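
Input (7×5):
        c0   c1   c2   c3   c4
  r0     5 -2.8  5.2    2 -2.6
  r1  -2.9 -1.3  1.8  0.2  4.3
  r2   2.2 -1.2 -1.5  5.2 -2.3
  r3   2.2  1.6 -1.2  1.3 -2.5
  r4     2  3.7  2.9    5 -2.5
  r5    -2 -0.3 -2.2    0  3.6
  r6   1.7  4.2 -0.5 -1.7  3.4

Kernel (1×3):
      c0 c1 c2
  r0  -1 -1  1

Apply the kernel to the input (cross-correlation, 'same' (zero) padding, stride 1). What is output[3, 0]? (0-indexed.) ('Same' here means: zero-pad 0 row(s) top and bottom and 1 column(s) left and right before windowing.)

The receptive field on the zero-padded input at this output position is [0 2.2 1.6]. Elementwise product with the kernel and sum: 0·-1 + 2.2·-1 + 1.6·1.

-0.6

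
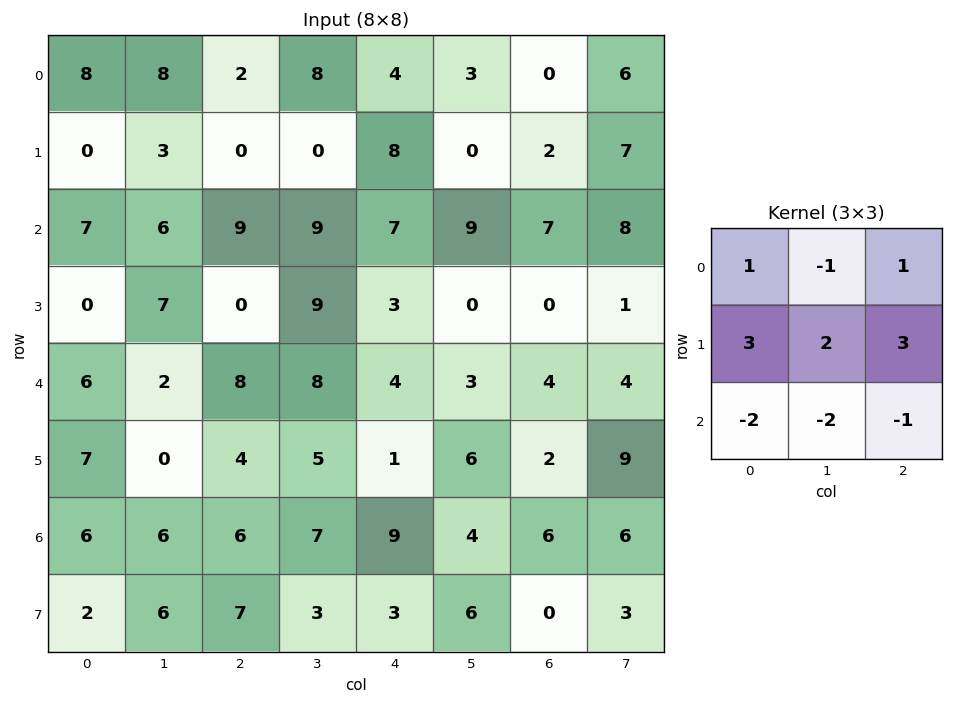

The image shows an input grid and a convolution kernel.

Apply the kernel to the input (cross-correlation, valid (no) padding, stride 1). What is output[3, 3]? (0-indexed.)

The receptive field on the input at this output position is [9 3 0 / 8 4 3 / 5 1 6]. Elementwise product with the kernel and sum: 9·1 + 3·-1 + 0·1 + 8·3 + 4·2 + 3·3 + 5·-2 + 1·-2 + 6·-1.

29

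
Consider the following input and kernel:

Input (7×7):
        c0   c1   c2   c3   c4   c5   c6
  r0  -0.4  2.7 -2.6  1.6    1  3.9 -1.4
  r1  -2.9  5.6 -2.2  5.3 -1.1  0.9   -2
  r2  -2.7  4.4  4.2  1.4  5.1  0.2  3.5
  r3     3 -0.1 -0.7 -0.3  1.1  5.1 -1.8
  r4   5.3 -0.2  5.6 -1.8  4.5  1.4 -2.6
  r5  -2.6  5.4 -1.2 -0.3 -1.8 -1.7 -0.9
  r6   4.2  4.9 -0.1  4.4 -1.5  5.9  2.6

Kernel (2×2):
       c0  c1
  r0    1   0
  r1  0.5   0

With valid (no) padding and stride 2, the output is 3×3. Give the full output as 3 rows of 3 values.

-1.85 -3.7 0.45
-1.2 3.85 5.65
4 5 3.6

Output[0,0]: The receptive field on the input at this output position is [-0.4 2.7 / -2.9 5.6]. Elementwise product with the kernel and sum: -0.4·1 + -2.9·0.5.
Output[0,1]: The receptive field on the input at this output position is [-2.6 1.6 / -2.2 5.3]. Elementwise product with the kernel and sum: -2.6·1 + -2.2·0.5.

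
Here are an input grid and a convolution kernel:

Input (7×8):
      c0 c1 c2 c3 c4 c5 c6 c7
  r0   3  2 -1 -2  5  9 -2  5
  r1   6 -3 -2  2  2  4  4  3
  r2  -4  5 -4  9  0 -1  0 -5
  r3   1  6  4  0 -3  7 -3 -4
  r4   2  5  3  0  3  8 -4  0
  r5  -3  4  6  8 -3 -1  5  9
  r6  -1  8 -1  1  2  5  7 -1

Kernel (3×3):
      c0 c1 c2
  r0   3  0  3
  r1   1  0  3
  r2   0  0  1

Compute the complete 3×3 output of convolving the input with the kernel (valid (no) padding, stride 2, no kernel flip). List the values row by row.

2 16 23
-8 -14 -16
29 17 16

Output[0,0]: The receptive field on the input at this output position is [3 2 -1 / 6 -3 -2 / -4 5 -4]. Elementwise product with the kernel and sum: 3·3 + -1·3 + 6·1 + -2·3 + -4·1.
Output[0,1]: The receptive field on the input at this output position is [-1 -2 5 / -2 2 2 / -4 9 0]. Elementwise product with the kernel and sum: -1·3 + 5·3 + -2·1 + 2·3 + 0·1.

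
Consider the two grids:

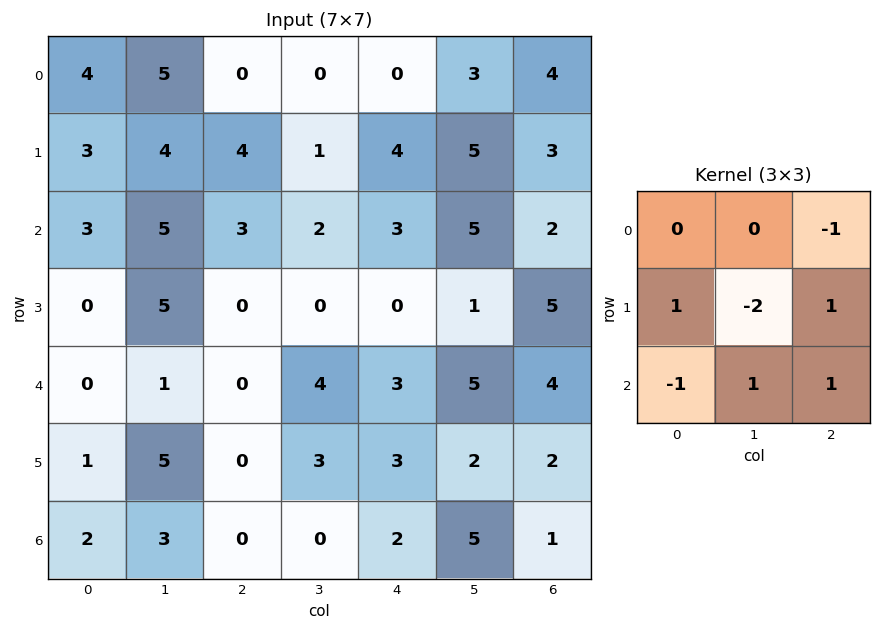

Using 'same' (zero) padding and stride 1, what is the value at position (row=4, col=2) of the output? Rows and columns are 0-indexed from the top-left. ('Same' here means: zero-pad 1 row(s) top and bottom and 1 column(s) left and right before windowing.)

3

The receptive field on the zero-padded input at this output position is [5 0 0 / 1 0 4 / 5 0 3]. Elementwise product with the kernel and sum: 0·-1 + 1·1 + 0·-2 + 4·1 + 5·-1 + 0·1 + 3·1.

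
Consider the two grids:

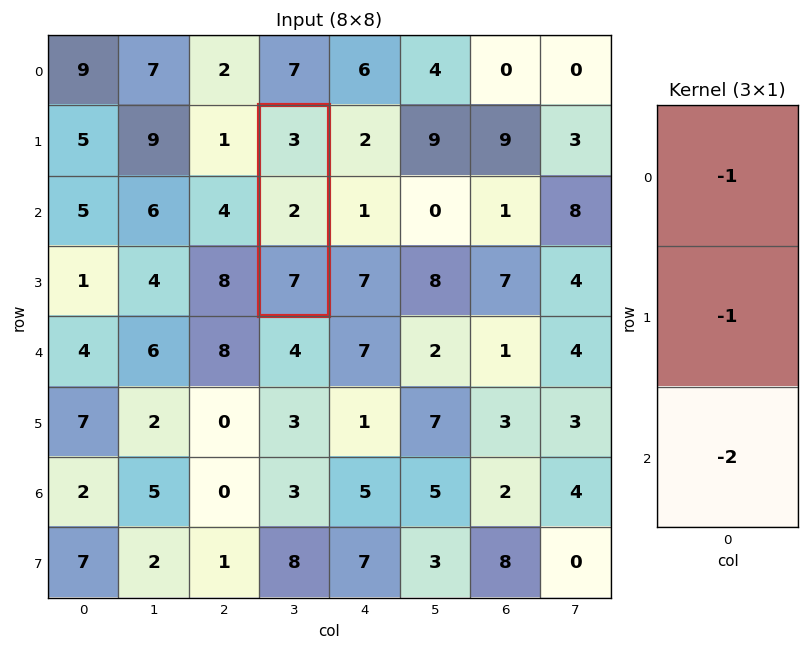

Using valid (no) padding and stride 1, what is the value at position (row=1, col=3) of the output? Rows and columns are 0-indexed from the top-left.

The receptive field on the input at this output position is [3 / 2 / 7]. Elementwise product with the kernel and sum: 3·-1 + 2·-1 + 7·-2.

-19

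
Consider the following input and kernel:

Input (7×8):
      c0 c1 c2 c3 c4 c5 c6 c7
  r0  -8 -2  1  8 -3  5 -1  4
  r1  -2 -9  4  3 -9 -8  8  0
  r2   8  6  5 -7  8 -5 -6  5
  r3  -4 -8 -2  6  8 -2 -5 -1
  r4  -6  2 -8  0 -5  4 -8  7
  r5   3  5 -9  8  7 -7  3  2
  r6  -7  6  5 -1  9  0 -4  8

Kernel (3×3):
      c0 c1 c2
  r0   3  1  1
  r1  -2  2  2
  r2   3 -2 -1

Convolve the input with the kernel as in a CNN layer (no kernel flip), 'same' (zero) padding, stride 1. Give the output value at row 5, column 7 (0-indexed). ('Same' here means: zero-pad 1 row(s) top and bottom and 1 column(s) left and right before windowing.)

-47

The receptive field on the zero-padded input at this output position is [-8 7 0 / 3 2 0 / -4 8 0]. Elementwise product with the kernel and sum: -8·3 + 7·1 + 0·1 + 3·-2 + 2·2 + 0·2 + -4·3 + 8·-2 + 0·-1.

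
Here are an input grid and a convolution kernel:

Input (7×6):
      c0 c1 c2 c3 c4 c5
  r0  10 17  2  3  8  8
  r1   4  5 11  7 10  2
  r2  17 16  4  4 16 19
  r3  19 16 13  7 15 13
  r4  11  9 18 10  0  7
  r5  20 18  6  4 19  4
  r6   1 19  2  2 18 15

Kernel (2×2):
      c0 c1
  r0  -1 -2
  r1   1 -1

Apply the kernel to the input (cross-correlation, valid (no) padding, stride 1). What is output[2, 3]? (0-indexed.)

The receptive field on the input at this output position is [4 16 / 7 15]. Elementwise product with the kernel and sum: 4·-1 + 16·-2 + 7·1 + 15·-1.

-44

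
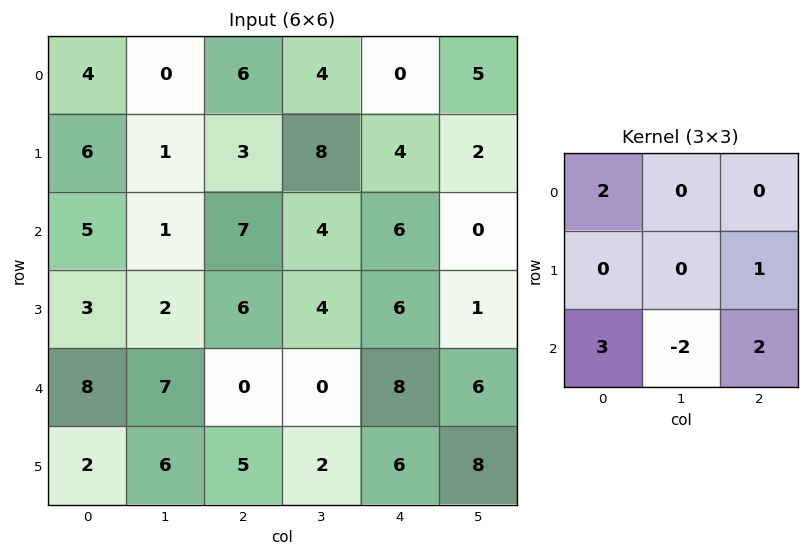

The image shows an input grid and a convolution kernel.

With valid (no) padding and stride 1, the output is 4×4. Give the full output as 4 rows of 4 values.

Output[0,0]: The receptive field on the input at this output position is [4 0 6 / 6 1 3 / 5 1 7]. Elementwise product with the kernel and sum: 4·2 + 3·1 + 5·3 + 1·-2 + 7·2.

38 5 41 10
36 8 34 18
26 27 36 5
10 16 43 24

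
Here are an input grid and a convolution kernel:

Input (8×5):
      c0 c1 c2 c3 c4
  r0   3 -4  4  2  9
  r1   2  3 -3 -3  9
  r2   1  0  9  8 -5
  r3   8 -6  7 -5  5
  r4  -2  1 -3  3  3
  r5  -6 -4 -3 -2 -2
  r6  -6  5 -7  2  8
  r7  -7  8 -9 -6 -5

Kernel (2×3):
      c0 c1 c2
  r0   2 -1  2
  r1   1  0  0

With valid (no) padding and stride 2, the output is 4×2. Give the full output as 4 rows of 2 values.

20 21
28 7
-17 -6
-38 -9

Output[0,0]: The receptive field on the input at this output position is [3 -4 4 / 2 3 -3]. Elementwise product with the kernel and sum: 3·2 + -4·-1 + 4·2 + 2·1.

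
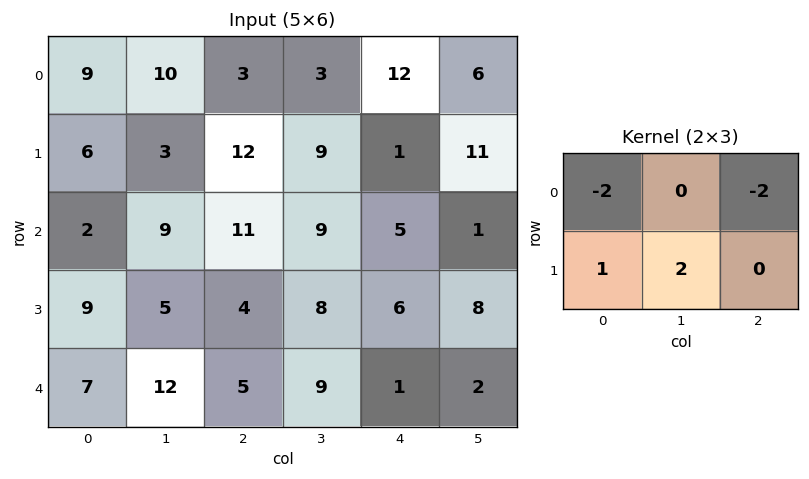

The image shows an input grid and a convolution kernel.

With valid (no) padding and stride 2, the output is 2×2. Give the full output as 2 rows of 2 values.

Output[0,0]: The receptive field on the input at this output position is [9 10 3 / 6 3 12]. Elementwise product with the kernel and sum: 9·-2 + 3·-2 + 6·1 + 3·2.
Output[0,1]: The receptive field on the input at this output position is [3 3 12 / 12 9 1]. Elementwise product with the kernel and sum: 3·-2 + 12·-2 + 12·1 + 9·2.

-12 0
-7 -12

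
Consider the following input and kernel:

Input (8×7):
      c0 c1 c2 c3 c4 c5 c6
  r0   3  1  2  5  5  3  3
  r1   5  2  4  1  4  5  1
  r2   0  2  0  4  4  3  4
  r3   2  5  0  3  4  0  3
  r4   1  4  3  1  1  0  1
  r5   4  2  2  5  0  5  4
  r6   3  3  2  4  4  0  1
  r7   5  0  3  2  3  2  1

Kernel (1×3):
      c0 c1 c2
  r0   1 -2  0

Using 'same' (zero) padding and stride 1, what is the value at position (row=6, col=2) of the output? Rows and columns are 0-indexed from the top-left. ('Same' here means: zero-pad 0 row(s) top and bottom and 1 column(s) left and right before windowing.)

The receptive field on the zero-padded input at this output position is [3 2 4]. Elementwise product with the kernel and sum: 3·1 + 2·-2.

-1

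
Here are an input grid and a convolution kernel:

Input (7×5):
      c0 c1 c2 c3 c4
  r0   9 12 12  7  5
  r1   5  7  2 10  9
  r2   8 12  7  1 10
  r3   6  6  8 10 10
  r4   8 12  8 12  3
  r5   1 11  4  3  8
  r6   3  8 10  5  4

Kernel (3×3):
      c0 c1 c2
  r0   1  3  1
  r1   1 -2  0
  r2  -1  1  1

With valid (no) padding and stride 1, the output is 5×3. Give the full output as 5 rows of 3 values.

Output[0,0]: The receptive field on the input at this output position is [9 12 12 / 5 7 2 / 8 12 7]. Elementwise product with the kernel and sum: 9·1 + 12·3 + 12·1 + 5·1 + 7·-2 + 8·-1 + 12·1 + 7·1.

59 54 24
20 33 58
57 32 15
30 32 39
46 58 44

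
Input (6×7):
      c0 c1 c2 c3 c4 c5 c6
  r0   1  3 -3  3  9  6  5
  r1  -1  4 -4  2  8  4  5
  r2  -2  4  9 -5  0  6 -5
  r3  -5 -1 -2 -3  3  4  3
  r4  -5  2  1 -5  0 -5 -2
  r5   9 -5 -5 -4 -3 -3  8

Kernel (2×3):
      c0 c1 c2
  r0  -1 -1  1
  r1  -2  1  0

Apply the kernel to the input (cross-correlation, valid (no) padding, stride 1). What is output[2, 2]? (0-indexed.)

-3

The receptive field on the input at this output position is [9 -5 0 / -2 -3 3]. Elementwise product with the kernel and sum: 9·-1 + -5·-1 + 0·1 + -2·-2 + -3·1.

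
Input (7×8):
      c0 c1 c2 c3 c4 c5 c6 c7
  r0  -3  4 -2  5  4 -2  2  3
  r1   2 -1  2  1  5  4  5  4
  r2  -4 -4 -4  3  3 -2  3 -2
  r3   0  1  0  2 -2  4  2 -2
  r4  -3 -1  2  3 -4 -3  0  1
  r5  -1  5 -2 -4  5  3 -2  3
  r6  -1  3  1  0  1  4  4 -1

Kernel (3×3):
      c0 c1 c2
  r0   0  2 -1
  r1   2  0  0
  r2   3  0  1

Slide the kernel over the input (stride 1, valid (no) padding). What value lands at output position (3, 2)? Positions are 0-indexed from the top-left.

9

The receptive field on the input at this output position is [0 2 -2 / 2 3 -4 / -2 -4 5]. Elementwise product with the kernel and sum: 2·2 + -2·-1 + 2·2 + -2·3 + 5·1.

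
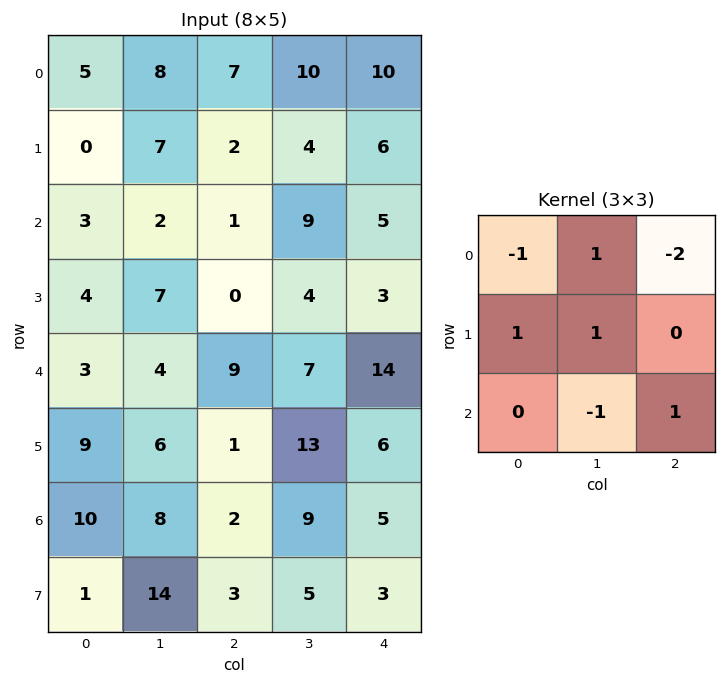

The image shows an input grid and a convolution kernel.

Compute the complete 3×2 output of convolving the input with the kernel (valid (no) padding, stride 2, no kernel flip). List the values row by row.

Output[0,0]: The receptive field on the input at this output position is [5 8 7 / 0 7 2 / 3 2 1]. Elementwise product with the kernel and sum: 5·-1 + 8·1 + 7·-2 + 0·1 + 7·1 + 2·-1 + 1·1.
Output[0,1]: The receptive field on the input at this output position is [7 10 10 / 2 4 6 / 1 9 5]. Elementwise product with the kernel and sum: 7·-1 + 10·1 + 10·-2 + 2·1 + 4·1 + 9·-1 + 5·1.

-5 -15
13 9
-8 -20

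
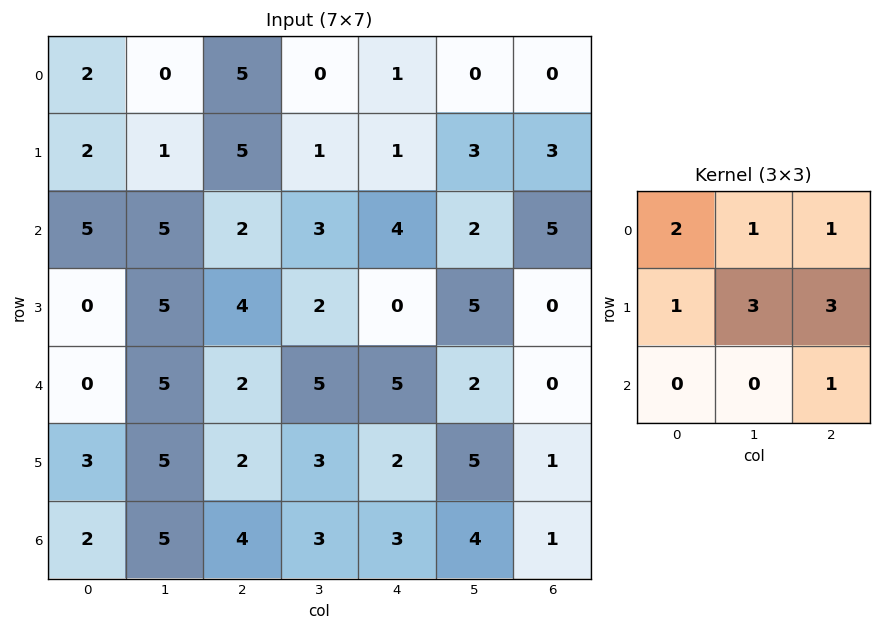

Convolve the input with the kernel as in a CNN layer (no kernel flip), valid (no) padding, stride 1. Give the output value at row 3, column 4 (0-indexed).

The receptive field on the input at this output position is [0 5 0 / 5 2 0 / 2 5 1]. Elementwise product with the kernel and sum: 0·2 + 5·1 + 0·1 + 5·1 + 2·3 + 0·3 + 1·1.

17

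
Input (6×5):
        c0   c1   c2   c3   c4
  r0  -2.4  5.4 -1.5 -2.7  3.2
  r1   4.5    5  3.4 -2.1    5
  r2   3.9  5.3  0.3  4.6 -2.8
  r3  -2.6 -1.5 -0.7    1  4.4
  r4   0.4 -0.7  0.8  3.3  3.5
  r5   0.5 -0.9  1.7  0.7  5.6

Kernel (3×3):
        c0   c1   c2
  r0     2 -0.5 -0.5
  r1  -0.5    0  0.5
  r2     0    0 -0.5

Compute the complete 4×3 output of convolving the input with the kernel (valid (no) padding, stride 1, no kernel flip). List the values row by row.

-7.45 7.05 -1.05
3.35 8.5 1.6
5.55 7.75 0.5
-4.75 -1.5 -5.55

Output[0,0]: The receptive field on the input at this output position is [-2.4 5.4 -1.5 / 4.5 5 3.4 / 3.9 5.3 0.3]. Elementwise product with the kernel and sum: -2.4·2 + 5.4·-0.5 + -1.5·-0.5 + 4.5·-0.5 + 3.4·0.5 + 0.3·-0.5.
Output[0,1]: The receptive field on the input at this output position is [5.4 -1.5 -2.7 / 5 3.4 -2.1 / 5.3 0.3 4.6]. Elementwise product with the kernel and sum: 5.4·2 + -1.5·-0.5 + -2.7·-0.5 + 5·-0.5 + -2.1·0.5 + 4.6·-0.5.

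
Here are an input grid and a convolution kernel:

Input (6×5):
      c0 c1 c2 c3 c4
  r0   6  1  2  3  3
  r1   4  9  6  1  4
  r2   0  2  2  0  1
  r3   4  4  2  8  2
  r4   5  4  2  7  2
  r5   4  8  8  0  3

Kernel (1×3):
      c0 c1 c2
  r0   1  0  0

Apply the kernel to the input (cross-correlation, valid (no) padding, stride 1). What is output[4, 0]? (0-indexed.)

5

The receptive field on the input at this output position is [5 4 2]. Elementwise product with the kernel and sum: 5·1.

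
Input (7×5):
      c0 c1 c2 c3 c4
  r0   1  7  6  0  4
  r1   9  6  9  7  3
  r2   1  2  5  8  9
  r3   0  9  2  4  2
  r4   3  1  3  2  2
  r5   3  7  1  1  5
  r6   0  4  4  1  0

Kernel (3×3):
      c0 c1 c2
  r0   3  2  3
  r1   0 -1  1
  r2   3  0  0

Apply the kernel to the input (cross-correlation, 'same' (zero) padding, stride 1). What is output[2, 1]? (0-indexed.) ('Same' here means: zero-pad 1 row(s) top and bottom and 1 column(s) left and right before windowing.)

The receptive field on the zero-padded input at this output position is [9 6 9 / 1 2 5 / 0 9 2]. Elementwise product with the kernel and sum: 9·3 + 6·2 + 9·3 + 2·-1 + 5·1 + 0·3.

69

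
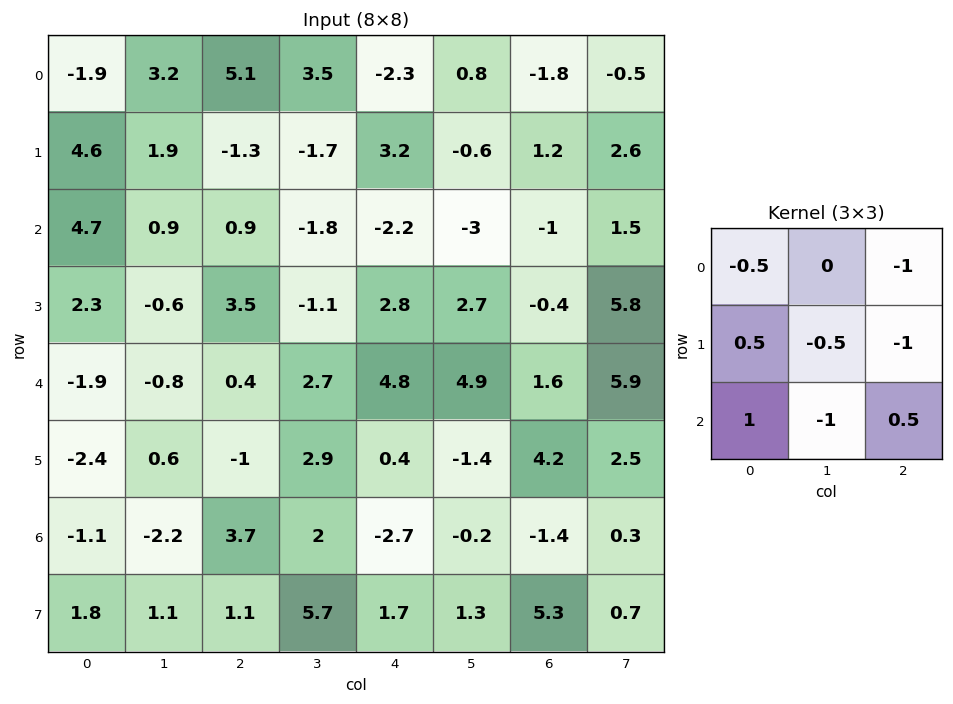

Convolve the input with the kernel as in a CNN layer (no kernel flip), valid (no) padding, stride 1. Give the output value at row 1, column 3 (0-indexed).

The receptive field on the input at this output position is [-1.7 3.2 -0.6 / -1.8 -2.2 -3 / -1.1 2.8 2.7]. Elementwise product with the kernel and sum: -1.7·-0.5 + -0.6·-1 + -1.8·0.5 + -2.2·-0.5 + -3·-1 + -1.1·1 + 2.8·-1 + 2.7·0.5.

2.1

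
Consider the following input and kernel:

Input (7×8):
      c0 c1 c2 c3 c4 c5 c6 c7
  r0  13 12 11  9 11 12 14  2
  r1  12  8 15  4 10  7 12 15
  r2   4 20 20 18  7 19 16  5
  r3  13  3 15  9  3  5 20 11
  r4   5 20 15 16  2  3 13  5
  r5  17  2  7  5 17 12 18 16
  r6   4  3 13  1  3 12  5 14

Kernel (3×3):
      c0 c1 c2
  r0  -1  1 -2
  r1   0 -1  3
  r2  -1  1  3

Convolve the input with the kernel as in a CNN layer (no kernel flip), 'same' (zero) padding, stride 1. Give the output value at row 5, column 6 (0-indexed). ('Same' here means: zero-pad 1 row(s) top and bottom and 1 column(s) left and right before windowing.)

65

The receptive field on the zero-padded input at this output position is [3 13 5 / 12 18 16 / 12 5 14]. Elementwise product with the kernel and sum: 3·-1 + 13·1 + 5·-2 + 18·-1 + 16·3 + 12·-1 + 5·1 + 14·3.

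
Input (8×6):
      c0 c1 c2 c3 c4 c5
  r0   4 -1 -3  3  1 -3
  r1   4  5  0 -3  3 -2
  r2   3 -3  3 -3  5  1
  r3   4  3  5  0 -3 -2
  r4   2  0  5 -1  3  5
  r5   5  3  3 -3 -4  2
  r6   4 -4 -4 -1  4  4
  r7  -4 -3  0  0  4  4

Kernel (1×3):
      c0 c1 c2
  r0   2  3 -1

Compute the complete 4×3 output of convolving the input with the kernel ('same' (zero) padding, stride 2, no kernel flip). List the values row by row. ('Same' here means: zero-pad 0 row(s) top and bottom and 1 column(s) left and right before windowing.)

13 -14 12
12 6 8
6 16 2
16 -19 6

Output[0,0]: The receptive field on the zero-padded input at this output position is [0 4 -1]. Elementwise product with the kernel and sum: 0·2 + 4·3 + -1·-1.
Output[0,1]: The receptive field on the zero-padded input at this output position is [-1 -3 3]. Elementwise product with the kernel and sum: -1·2 + -3·3 + 3·-1.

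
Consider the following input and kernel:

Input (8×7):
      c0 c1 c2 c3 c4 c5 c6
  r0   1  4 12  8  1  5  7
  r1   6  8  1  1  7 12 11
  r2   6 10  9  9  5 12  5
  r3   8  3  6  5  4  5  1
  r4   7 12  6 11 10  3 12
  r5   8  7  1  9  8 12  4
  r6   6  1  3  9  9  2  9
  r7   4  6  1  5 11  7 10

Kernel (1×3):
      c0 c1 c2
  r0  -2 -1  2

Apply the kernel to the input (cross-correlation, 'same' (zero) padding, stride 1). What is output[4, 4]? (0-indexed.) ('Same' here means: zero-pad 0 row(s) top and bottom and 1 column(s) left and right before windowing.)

-26

The receptive field on the zero-padded input at this output position is [11 10 3]. Elementwise product with the kernel and sum: 11·-2 + 10·-1 + 3·2.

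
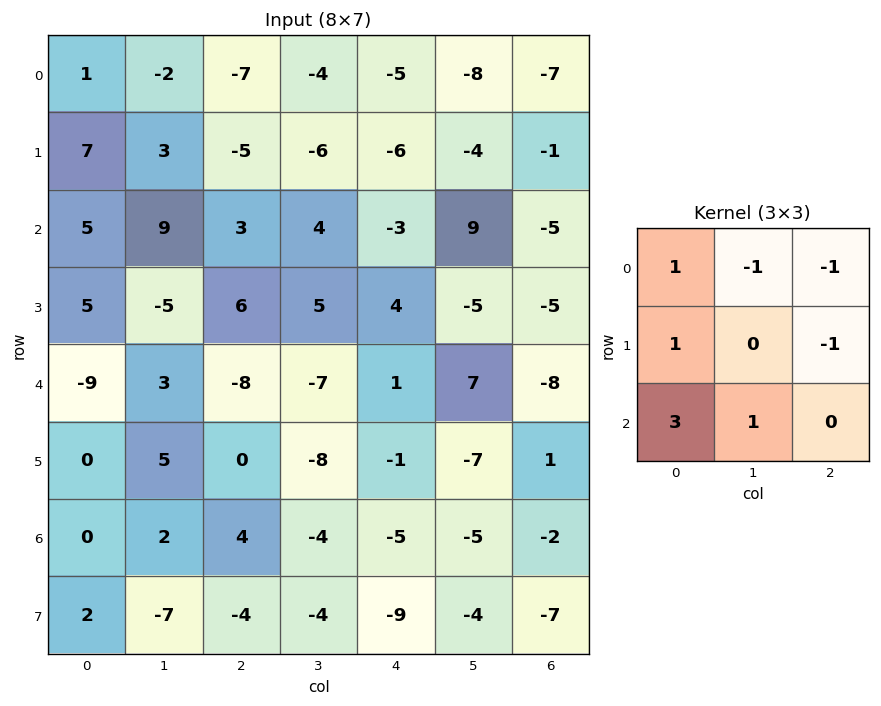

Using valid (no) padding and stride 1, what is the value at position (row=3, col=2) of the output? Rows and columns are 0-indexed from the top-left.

-20

The receptive field on the input at this output position is [6 5 4 / -8 -7 1 / 0 -8 -1]. Elementwise product with the kernel and sum: 6·1 + 5·-1 + 4·-1 + -8·1 + 1·-1 + 0·3 + -8·1.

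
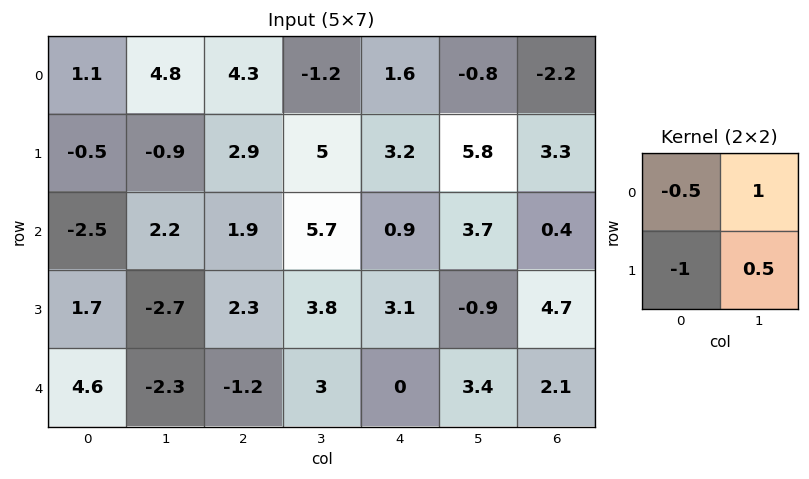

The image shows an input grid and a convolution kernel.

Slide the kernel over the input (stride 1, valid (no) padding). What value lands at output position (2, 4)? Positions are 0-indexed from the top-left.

The receptive field on the input at this output position is [0.9 3.7 / 3.1 -0.9]. Elementwise product with the kernel and sum: 0.9·-0.5 + 3.7·1 + 3.1·-1 + -0.9·0.5.

-0.3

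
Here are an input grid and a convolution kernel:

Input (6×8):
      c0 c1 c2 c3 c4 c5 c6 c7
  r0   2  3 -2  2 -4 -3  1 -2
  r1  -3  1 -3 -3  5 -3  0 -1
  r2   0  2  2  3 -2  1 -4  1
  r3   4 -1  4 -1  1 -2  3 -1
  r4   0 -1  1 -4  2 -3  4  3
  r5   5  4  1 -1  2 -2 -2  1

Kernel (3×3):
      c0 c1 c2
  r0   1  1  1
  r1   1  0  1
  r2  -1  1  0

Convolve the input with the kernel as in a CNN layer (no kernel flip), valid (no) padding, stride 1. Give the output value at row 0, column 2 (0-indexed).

The receptive field on the input at this output position is [-2 2 -4 / -3 -3 5 / 2 3 -2]. Elementwise product with the kernel and sum: -2·1 + 2·1 + -4·1 + -3·1 + 5·1 + 2·-1 + 3·1.

-1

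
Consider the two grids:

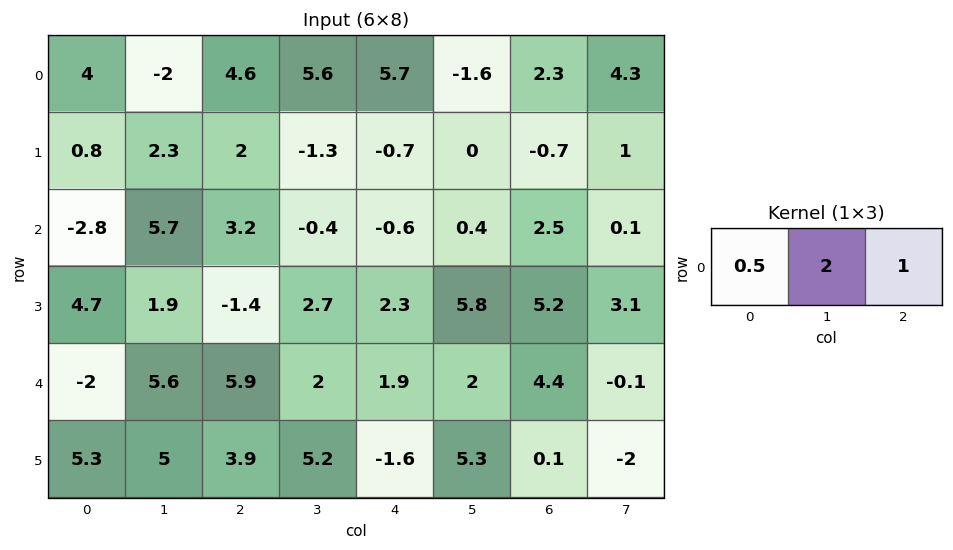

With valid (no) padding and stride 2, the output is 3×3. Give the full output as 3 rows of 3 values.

2.6 19.2 1.95
13.2 0.2 3
16.1 8.85 9.35

Output[0,0]: The receptive field on the input at this output position is [4 -2 4.6]. Elementwise product with the kernel and sum: 4·0.5 + -2·2 + 4.6·1.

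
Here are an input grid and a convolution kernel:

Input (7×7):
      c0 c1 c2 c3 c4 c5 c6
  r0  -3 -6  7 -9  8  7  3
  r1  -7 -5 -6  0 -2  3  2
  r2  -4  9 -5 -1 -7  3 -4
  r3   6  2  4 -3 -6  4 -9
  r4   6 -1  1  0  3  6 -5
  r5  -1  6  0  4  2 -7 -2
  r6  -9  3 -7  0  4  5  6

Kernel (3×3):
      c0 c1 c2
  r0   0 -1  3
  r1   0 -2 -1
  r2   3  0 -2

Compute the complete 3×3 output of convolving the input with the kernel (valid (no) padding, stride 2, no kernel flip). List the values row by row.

41 34 -19
-16 -11 5
-21 -30 -5

Output[0,0]: The receptive field on the input at this output position is [-3 -6 7 / -7 -5 -6 / -4 9 -5]. Elementwise product with the kernel and sum: -6·-1 + 7·3 + -5·-2 + -6·-1 + -4·3 + -5·-2.
Output[0,1]: The receptive field on the input at this output position is [7 -9 8 / -6 0 -2 / -5 -1 -7]. Elementwise product with the kernel and sum: -9·-1 + 8·3 + 0·-2 + -2·-1 + -5·3 + -7·-2.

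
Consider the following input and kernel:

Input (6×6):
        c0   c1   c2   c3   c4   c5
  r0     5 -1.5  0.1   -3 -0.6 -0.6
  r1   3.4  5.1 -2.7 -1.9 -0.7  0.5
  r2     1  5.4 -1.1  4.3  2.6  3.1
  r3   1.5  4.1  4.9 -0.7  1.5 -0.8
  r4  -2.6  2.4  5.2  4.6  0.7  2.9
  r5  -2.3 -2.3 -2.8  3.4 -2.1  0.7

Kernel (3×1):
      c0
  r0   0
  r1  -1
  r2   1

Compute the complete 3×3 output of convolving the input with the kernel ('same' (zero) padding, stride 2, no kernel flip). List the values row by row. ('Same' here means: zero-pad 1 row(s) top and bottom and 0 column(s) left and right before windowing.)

-1.6 -2.8 -0.1
0.5 6 -1.1
0.3 -8 -2.8

Output[0,0]: The receptive field on the zero-padded input at this output position is [0 / 5 / 3.4]. Elementwise product with the kernel and sum: 5·-1 + 3.4·1.
Output[0,1]: The receptive field on the zero-padded input at this output position is [0 / 0.1 / -2.7]. Elementwise product with the kernel and sum: 0.1·-1 + -2.7·1.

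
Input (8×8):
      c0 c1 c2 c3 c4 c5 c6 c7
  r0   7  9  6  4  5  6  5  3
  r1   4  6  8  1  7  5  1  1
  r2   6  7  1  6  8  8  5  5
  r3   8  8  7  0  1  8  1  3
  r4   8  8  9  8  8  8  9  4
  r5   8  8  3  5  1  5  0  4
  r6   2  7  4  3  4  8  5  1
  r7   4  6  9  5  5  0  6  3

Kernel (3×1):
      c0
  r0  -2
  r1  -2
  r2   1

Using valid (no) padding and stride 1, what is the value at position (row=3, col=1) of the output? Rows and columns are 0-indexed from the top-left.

-24

The receptive field on the input at this output position is [8 / 8 / 8]. Elementwise product with the kernel and sum: 8·-2 + 8·-2 + 8·1.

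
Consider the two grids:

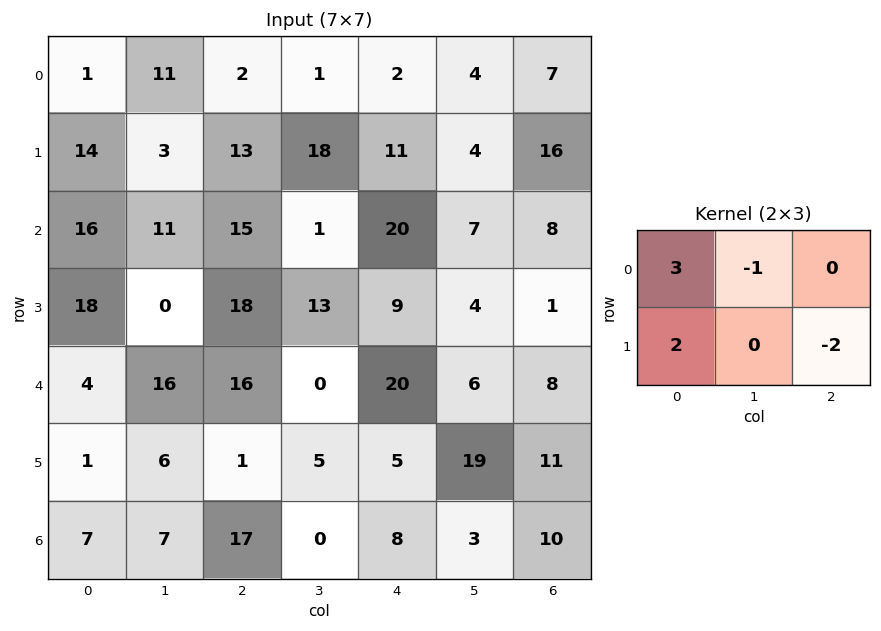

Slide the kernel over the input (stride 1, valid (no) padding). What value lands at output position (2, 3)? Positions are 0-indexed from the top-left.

The receptive field on the input at this output position is [1 20 7 / 13 9 4]. Elementwise product with the kernel and sum: 1·3 + 20·-1 + 13·2 + 4·-2.

1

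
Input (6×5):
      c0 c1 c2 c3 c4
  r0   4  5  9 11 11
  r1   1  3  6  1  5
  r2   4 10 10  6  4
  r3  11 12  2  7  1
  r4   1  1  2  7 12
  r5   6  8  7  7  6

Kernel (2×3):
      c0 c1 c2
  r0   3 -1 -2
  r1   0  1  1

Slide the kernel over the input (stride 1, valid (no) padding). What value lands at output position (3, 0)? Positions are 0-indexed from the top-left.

The receptive field on the input at this output position is [11 12 2 / 1 1 2]. Elementwise product with the kernel and sum: 11·3 + 12·-1 + 2·-2 + 1·1 + 2·1.

20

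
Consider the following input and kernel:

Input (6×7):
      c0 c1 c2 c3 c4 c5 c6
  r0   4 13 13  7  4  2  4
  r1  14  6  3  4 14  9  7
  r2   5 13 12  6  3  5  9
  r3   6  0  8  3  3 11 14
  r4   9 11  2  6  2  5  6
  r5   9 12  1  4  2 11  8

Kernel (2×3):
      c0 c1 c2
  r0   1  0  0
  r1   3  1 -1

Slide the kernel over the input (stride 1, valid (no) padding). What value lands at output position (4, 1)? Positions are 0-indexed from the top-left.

The receptive field on the input at this output position is [11 2 6 / 12 1 4]. Elementwise product with the kernel and sum: 11·1 + 12·3 + 1·1 + 4·-1.

44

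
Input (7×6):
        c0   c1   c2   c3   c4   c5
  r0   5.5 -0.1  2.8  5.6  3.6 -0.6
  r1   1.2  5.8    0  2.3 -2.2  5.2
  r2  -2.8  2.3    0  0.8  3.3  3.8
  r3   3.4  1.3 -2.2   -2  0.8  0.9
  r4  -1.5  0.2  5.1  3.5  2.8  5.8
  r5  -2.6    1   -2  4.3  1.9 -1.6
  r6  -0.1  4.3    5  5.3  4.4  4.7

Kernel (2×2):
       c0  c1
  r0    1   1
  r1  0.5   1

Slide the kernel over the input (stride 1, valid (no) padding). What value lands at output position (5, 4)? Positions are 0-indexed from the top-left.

7.2

The receptive field on the input at this output position is [1.9 -1.6 / 4.4 4.7]. Elementwise product with the kernel and sum: 1.9·1 + -1.6·1 + 4.4·0.5 + 4.7·1.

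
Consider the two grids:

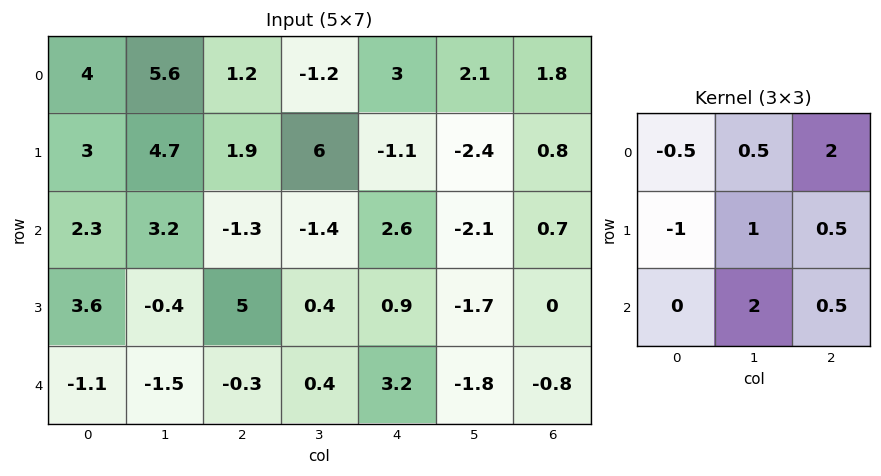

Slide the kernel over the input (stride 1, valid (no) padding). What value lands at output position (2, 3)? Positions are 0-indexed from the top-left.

2.95

The receptive field on the input at this output position is [-1.4 2.6 -2.1 / 0.4 0.9 -1.7 / 0.4 3.2 -1.8]. Elementwise product with the kernel and sum: -1.4·-0.5 + 2.6·0.5 + -2.1·2 + 0.4·-1 + 0.9·1 + -1.7·0.5 + 3.2·2 + -1.8·0.5.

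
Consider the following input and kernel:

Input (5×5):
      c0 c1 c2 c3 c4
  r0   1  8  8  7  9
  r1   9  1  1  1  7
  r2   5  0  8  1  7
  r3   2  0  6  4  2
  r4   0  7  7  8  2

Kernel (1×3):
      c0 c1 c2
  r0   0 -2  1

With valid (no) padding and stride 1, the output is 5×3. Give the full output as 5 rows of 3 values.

Output[0,0]: The receptive field on the input at this output position is [1 8 8]. Elementwise product with the kernel and sum: 8·-2 + 8·1.
Output[0,1]: The receptive field on the input at this output position is [8 8 7]. Elementwise product with the kernel and sum: 8·-2 + 7·1.

-8 -9 -5
-1 -1 5
8 -15 5
6 -8 -6
-7 -6 -14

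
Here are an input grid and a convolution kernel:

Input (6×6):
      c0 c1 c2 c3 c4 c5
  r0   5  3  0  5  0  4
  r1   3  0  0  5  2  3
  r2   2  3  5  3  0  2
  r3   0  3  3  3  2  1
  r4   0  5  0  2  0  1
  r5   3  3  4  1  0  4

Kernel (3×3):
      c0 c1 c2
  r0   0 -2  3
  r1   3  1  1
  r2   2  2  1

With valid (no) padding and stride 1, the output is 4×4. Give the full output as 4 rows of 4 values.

Output[0,0]: The receptive field on the input at this output position is [5 3 0 / 3 0 0 / 2 3 5]. Elementwise product with the kernel and sum: 3·-2 + 0·3 + 3·3 + 0·1 + 0·1 + 2·2 + 3·2 + 5·1.

18 39 13 40
23 47 28 27
25 26 12 23
24 35 12 12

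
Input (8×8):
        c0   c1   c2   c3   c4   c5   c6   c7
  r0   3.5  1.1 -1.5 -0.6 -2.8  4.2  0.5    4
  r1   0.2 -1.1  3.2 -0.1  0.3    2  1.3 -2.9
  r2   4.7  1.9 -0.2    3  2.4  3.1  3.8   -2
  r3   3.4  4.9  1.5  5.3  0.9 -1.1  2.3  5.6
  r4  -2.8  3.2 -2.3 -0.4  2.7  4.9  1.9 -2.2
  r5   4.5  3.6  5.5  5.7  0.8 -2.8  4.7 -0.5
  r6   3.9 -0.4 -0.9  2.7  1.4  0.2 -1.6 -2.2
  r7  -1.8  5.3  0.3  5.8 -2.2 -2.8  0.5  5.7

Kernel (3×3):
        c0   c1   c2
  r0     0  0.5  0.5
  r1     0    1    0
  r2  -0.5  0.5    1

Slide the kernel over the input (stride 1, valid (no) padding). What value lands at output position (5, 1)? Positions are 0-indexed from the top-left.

8

The receptive field on the input at this output position is [3.6 5.5 5.7 / -0.4 -0.9 2.7 / 5.3 0.3 5.8]. Elementwise product with the kernel and sum: 5.5·0.5 + 5.7·0.5 + -0.9·1 + 5.3·-0.5 + 0.3·0.5 + 5.8·1.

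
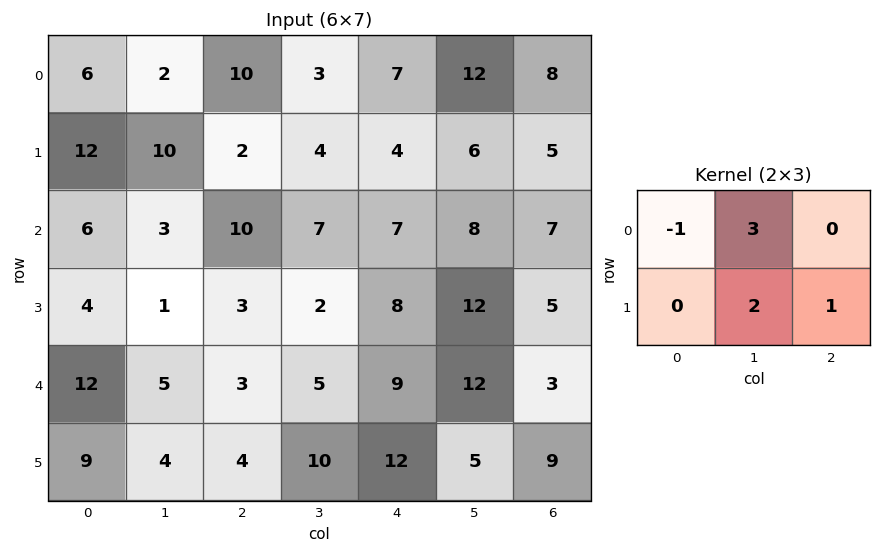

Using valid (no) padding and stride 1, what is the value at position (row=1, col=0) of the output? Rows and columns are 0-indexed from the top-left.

34

The receptive field on the input at this output position is [12 10 2 / 6 3 10]. Elementwise product with the kernel and sum: 12·-1 + 10·3 + 3·2 + 10·1.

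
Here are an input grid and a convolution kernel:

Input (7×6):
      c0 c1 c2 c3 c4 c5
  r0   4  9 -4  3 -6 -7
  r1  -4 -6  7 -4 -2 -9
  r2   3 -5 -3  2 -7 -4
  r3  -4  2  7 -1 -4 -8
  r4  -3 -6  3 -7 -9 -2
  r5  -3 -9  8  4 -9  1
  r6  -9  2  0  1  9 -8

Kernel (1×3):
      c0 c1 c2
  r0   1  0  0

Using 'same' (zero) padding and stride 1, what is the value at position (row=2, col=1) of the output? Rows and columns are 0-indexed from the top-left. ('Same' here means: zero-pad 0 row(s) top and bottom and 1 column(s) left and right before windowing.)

The receptive field on the zero-padded input at this output position is [3 -5 -3]. Elementwise product with the kernel and sum: 3·1.

3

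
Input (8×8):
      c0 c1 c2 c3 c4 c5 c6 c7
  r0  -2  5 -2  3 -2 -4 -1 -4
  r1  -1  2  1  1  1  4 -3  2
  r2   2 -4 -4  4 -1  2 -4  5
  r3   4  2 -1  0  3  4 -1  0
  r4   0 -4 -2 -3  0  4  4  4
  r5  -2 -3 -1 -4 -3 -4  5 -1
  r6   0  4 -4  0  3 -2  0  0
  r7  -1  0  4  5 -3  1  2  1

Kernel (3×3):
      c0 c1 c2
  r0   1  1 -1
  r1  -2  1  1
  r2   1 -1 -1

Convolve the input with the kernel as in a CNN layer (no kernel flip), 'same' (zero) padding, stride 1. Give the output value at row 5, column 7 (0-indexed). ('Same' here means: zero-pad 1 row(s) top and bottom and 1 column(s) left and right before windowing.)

-3

The receptive field on the zero-padded input at this output position is [4 4 0 / 5 -1 0 / 0 0 0]. Elementwise product with the kernel and sum: 4·1 + 4·1 + 0·-1 + 5·-2 + -1·1 + 0·1 + 0·1 + 0·-1 + 0·-1.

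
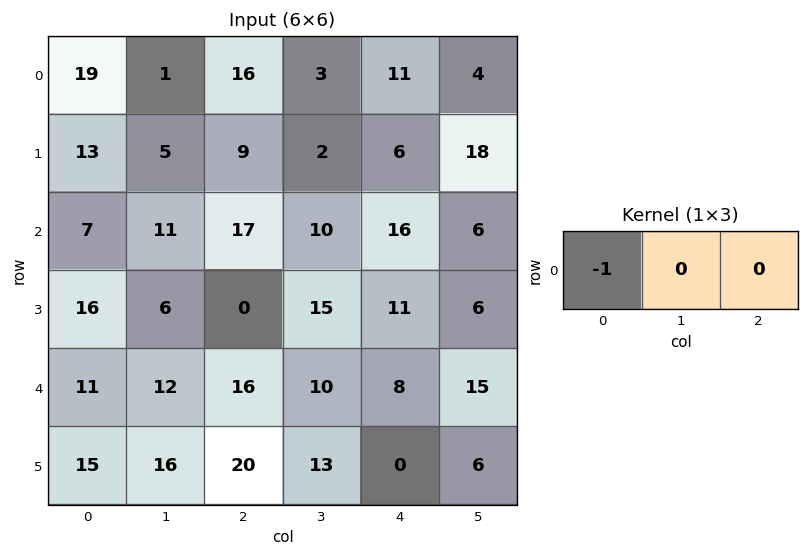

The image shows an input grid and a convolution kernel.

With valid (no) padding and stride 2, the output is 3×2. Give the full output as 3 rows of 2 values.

-19 -16
-7 -17
-11 -16

Output[0,0]: The receptive field on the input at this output position is [19 1 16]. Elementwise product with the kernel and sum: 19·-1.
Output[0,1]: The receptive field on the input at this output position is [16 3 11]. Elementwise product with the kernel and sum: 16·-1.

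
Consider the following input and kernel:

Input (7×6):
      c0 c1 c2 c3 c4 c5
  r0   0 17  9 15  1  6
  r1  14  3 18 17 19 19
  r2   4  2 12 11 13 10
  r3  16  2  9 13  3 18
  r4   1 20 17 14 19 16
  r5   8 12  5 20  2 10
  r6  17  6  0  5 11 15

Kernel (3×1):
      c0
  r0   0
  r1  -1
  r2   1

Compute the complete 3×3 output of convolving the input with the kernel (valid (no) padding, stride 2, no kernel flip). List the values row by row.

Output[0,0]: The receptive field on the input at this output position is [0 / 14 / 4]. Elementwise product with the kernel and sum: 14·-1 + 4·1.
Output[0,1]: The receptive field on the input at this output position is [9 / 18 / 12]. Elementwise product with the kernel and sum: 18·-1 + 12·1.

-10 -6 -6
-15 8 16
9 -5 9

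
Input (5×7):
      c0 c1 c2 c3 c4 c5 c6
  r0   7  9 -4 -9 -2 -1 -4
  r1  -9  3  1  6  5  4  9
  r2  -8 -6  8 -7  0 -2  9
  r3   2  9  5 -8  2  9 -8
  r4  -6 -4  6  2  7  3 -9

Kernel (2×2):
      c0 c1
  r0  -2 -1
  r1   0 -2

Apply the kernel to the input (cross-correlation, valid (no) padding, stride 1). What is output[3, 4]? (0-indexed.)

The receptive field on the input at this output position is [2 9 / 7 3]. Elementwise product with the kernel and sum: 2·-2 + 9·-1 + 3·-2.

-19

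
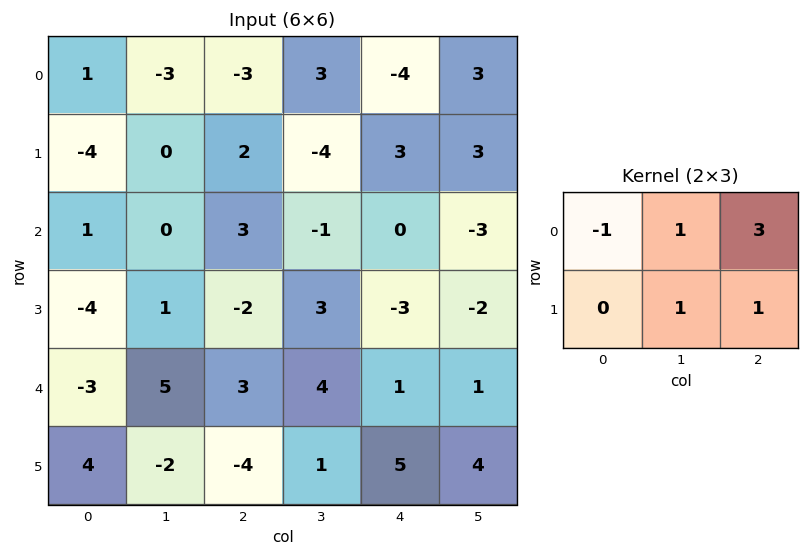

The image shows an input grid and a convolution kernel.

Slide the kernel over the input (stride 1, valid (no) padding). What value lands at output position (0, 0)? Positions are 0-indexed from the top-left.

The receptive field on the input at this output position is [1 -3 -3 / -4 0 2]. Elementwise product with the kernel and sum: 1·-1 + -3·1 + -3·3 + 0·1 + 2·1.

-11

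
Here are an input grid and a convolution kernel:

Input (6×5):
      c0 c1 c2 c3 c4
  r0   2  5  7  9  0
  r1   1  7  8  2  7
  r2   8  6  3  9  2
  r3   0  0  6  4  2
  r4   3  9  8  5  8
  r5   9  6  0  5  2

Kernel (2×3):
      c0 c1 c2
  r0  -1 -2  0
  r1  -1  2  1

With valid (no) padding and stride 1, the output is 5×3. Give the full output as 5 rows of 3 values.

9 -8 -22
-8 -14 5
-14 4 -17
23 0 -4
-18 -26 -6

Output[0,0]: The receptive field on the input at this output position is [2 5 7 / 1 7 8]. Elementwise product with the kernel and sum: 2·-1 + 5·-2 + 1·-1 + 7·2 + 8·1.
Output[0,1]: The receptive field on the input at this output position is [5 7 9 / 7 8 2]. Elementwise product with the kernel and sum: 5·-1 + 7·-2 + 7·-1 + 8·2 + 2·1.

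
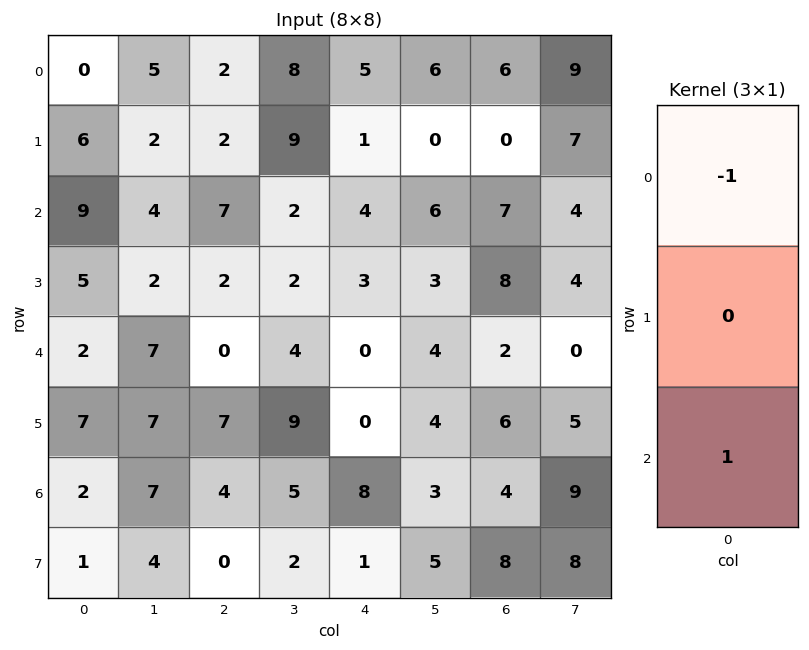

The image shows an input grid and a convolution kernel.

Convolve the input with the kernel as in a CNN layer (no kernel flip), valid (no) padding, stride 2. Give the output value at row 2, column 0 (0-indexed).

The receptive field on the input at this output position is [2 / 7 / 2]. Elementwise product with the kernel and sum: 2·-1 + 2·1.

0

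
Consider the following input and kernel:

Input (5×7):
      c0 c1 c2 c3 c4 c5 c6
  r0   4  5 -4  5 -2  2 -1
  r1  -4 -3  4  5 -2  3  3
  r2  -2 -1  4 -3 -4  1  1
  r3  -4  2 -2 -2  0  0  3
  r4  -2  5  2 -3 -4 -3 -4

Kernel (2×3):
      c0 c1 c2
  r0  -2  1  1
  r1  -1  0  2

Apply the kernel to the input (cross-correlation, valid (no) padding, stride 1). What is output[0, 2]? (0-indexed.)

The receptive field on the input at this output position is [-4 5 -2 / 4 5 -2]. Elementwise product with the kernel and sum: -4·-2 + 5·1 + -2·1 + 4·-1 + -2·2.

3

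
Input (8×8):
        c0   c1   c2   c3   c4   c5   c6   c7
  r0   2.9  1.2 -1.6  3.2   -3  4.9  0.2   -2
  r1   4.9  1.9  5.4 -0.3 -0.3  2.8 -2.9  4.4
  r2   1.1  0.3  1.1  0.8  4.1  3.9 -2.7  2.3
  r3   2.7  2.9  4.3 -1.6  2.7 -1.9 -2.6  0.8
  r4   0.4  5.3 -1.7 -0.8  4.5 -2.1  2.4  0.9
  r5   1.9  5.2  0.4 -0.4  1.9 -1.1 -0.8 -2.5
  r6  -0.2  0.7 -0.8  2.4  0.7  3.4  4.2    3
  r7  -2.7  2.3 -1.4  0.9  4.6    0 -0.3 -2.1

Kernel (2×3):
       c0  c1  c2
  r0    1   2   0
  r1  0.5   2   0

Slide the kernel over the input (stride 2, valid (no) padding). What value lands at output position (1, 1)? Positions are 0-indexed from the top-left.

1.65

The receptive field on the input at this output position is [1.1 0.8 4.1 / 4.3 -1.6 2.7]. Elementwise product with the kernel and sum: 1.1·1 + 0.8·2 + 4.3·0.5 + -1.6·2.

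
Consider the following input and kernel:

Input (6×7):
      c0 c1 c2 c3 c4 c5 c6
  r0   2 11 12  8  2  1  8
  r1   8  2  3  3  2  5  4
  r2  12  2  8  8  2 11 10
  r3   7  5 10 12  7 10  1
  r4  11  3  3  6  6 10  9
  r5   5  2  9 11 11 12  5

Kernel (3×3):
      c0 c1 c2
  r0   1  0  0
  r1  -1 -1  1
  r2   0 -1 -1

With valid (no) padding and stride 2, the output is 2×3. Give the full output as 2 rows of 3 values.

Output[0,0]: The receptive field on the input at this output position is [2 11 12 / 8 2 3 / 12 2 8]. Elementwise product with the kernel and sum: 2·1 + 8·-1 + 2·-1 + 3·1 + 2·-1 + 8·-1.

-15 -2 -22
4 -19 -33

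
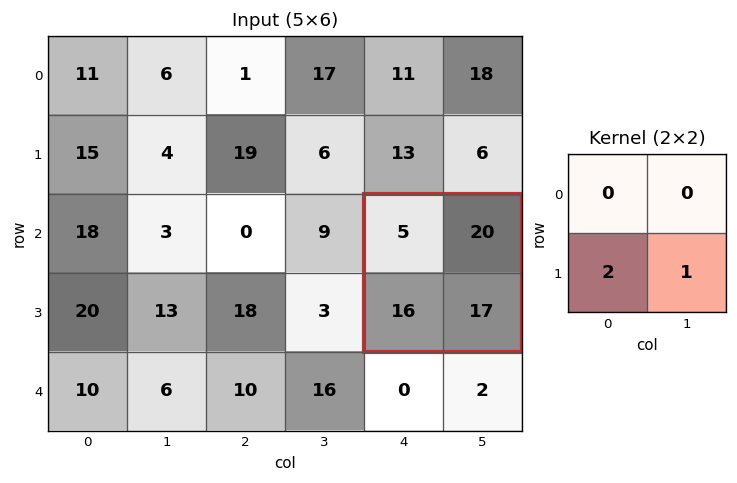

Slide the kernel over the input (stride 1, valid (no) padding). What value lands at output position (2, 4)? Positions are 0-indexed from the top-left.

49

The receptive field on the input at this output position is [5 20 / 16 17]. Elementwise product with the kernel and sum: 16·2 + 17·1.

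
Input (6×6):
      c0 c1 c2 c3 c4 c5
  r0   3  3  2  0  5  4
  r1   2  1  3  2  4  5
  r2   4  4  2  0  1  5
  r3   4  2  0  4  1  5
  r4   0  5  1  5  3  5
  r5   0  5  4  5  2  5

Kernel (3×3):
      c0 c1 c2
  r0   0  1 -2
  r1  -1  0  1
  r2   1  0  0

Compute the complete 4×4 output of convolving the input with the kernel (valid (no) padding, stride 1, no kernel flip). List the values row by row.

4 7 -7 0
-3 -3 -7 3
-4 9 0 -3
3 -3 8 -4

Output[0,0]: The receptive field on the input at this output position is [3 3 2 / 2 1 3 / 4 4 2]. Elementwise product with the kernel and sum: 3·1 + 2·-2 + 2·-1 + 3·1 + 4·1.
Output[0,1]: The receptive field on the input at this output position is [3 2 0 / 1 3 2 / 4 2 0]. Elementwise product with the kernel and sum: 2·1 + 0·-2 + 1·-1 + 2·1 + 4·1.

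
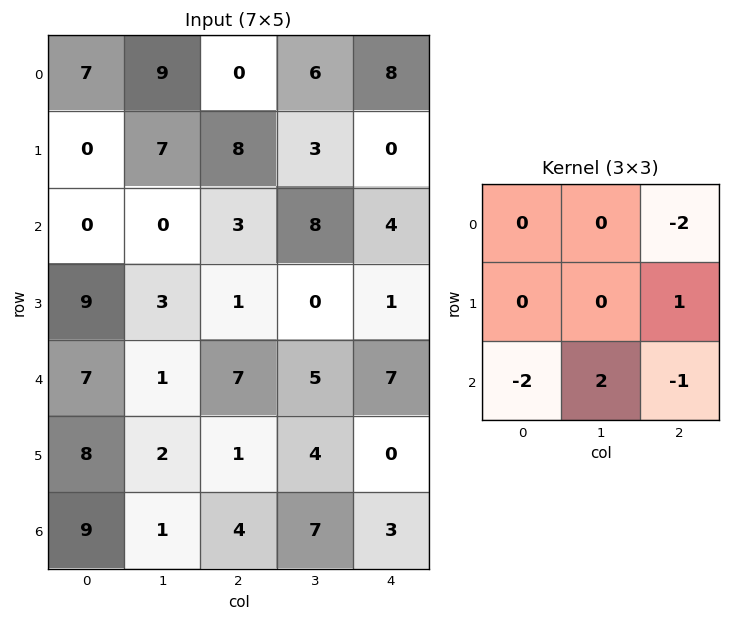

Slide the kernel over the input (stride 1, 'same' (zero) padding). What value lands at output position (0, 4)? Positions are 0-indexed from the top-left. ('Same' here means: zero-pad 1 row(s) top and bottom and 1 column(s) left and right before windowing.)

-6

The receptive field on the zero-padded input at this output position is [0 0 0 / 6 8 0 / 3 0 0]. Elementwise product with the kernel and sum: 0·-2 + 0·1 + 3·-2 + 0·2 + 0·-1.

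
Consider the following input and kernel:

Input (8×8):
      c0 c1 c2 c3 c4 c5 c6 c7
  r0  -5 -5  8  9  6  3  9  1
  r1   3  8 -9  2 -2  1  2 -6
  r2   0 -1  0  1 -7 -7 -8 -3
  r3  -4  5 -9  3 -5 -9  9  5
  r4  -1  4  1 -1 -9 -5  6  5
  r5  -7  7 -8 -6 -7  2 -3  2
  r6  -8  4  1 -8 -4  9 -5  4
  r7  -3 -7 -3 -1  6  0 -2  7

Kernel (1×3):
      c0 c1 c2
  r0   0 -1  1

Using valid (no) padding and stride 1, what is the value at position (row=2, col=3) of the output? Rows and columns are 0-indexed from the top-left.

The receptive field on the input at this output position is [1 -7 -7]. Elementwise product with the kernel and sum: -7·-1 + -7·1.

0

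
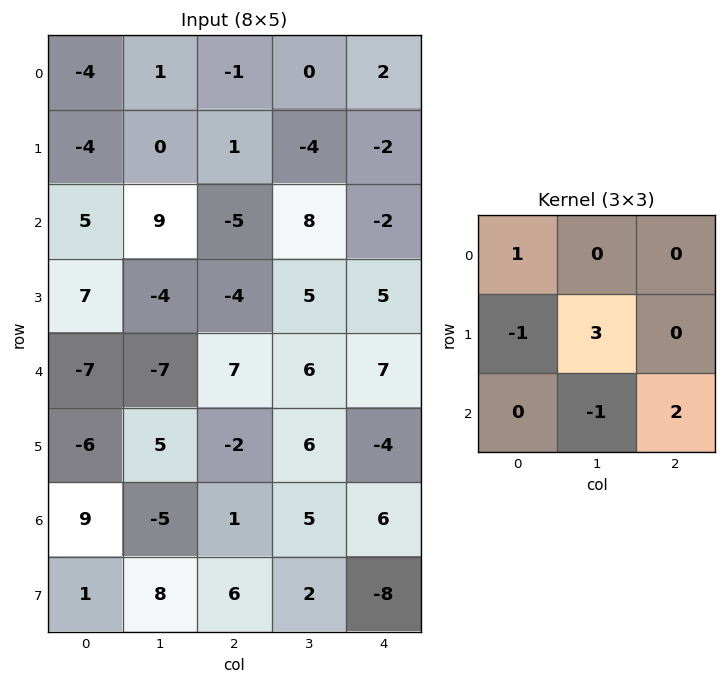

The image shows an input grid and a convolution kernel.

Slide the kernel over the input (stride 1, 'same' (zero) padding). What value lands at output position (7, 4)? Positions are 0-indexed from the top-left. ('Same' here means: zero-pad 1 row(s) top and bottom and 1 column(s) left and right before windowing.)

-21

The receptive field on the zero-padded input at this output position is [5 6 0 / 2 -8 0 / 0 0 0]. Elementwise product with the kernel and sum: 5·1 + 2·-1 + -8·3 + 0·-1 + 0·2.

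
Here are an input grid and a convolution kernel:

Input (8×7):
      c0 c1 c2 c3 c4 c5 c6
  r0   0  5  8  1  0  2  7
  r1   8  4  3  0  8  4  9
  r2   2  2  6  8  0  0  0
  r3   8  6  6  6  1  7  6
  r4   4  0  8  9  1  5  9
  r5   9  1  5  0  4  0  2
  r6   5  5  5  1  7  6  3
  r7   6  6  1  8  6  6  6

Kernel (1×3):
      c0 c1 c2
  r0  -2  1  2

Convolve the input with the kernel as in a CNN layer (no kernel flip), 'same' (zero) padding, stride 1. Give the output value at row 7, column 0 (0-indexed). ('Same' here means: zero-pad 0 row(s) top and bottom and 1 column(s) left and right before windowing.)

18

The receptive field on the zero-padded input at this output position is [0 6 6]. Elementwise product with the kernel and sum: 0·-2 + 6·1 + 6·2.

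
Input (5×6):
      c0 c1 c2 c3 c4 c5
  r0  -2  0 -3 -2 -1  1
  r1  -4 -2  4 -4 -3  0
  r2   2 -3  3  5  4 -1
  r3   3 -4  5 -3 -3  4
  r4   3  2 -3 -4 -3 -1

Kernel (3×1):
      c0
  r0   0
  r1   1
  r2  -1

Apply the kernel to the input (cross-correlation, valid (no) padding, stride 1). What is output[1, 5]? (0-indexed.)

-5

The receptive field on the input at this output position is [0 / -1 / 4]. Elementwise product with the kernel and sum: -1·1 + 4·-1.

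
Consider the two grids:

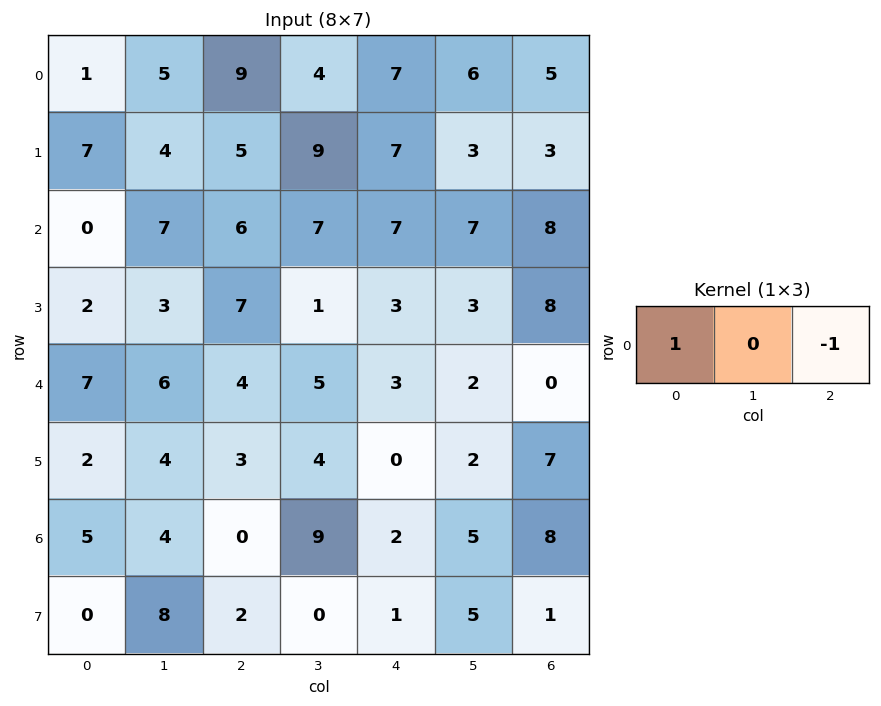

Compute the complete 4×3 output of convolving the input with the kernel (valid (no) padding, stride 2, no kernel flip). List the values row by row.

-8 2 2
-6 -1 -1
3 1 3
5 -2 -6

Output[0,0]: The receptive field on the input at this output position is [1 5 9]. Elementwise product with the kernel and sum: 1·1 + 9·-1.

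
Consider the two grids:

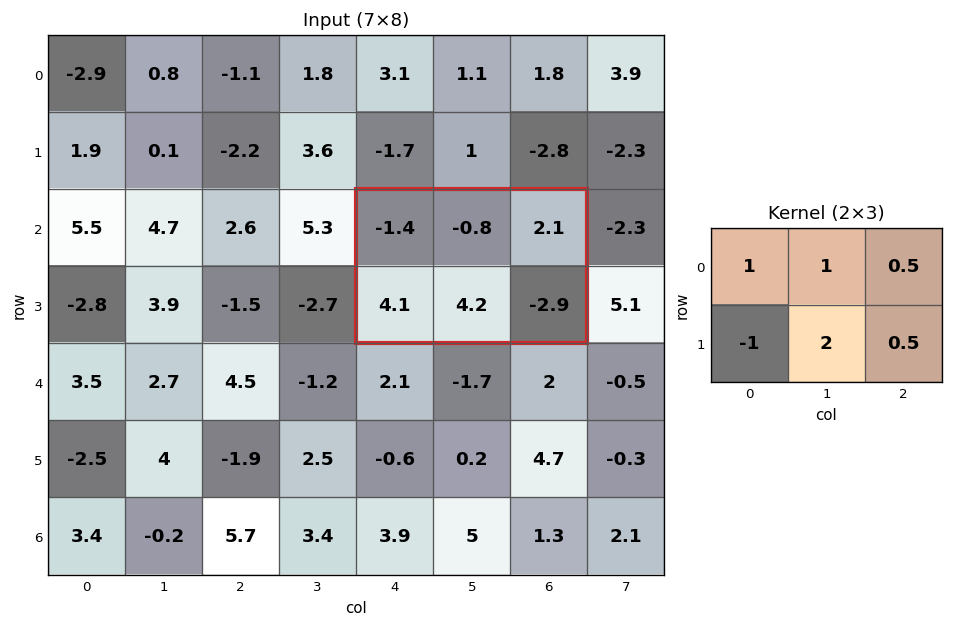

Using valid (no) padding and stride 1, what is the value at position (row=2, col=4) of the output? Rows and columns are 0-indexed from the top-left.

1.7

The receptive field on the input at this output position is [-1.4 -0.8 2.1 / 4.1 4.2 -2.9]. Elementwise product with the kernel and sum: -1.4·1 + -0.8·1 + 2.1·0.5 + 4.1·-1 + 4.2·2 + -2.9·0.5.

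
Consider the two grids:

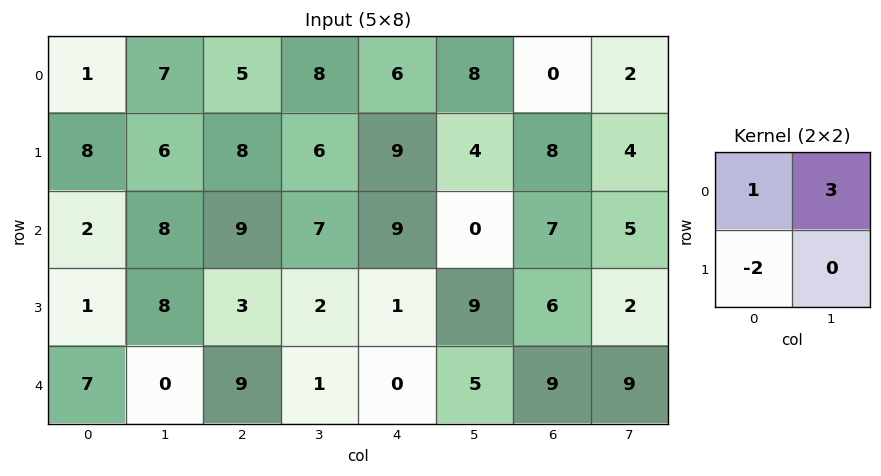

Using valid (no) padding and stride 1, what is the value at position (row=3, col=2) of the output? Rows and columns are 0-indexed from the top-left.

-9

The receptive field on the input at this output position is [3 2 / 9 1]. Elementwise product with the kernel and sum: 3·1 + 2·3 + 9·-2.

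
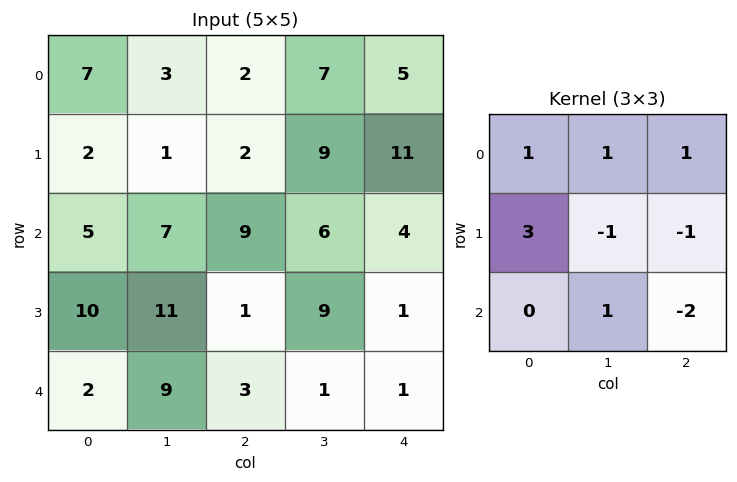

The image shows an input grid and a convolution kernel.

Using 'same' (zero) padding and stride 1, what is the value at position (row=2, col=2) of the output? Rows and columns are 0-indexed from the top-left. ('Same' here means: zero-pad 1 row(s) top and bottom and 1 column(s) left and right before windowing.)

1

The receptive field on the zero-padded input at this output position is [1 2 9 / 7 9 6 / 11 1 9]. Elementwise product with the kernel and sum: 1·1 + 2·1 + 9·1 + 7·3 + 9·-1 + 6·-1 + 1·1 + 9·-2.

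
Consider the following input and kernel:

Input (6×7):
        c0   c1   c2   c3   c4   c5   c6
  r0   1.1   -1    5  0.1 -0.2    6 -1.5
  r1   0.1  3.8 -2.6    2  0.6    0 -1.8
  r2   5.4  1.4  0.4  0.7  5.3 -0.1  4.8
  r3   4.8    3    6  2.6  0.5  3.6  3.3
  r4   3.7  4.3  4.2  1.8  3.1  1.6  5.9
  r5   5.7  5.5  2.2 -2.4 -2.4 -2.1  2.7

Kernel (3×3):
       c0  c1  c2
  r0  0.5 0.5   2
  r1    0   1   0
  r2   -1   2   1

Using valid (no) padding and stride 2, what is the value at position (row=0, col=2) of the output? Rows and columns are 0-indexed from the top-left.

-0.8

The receptive field on the input at this output position is [-0.2 6 -1.5 / 0.6 0 -1.8 / 5.3 -0.1 4.8]. Elementwise product with the kernel and sum: -0.2·0.5 + 6·0.5 + -1.5·2 + 0·1 + 5.3·-1 + -0.1·2 + 4.8·1.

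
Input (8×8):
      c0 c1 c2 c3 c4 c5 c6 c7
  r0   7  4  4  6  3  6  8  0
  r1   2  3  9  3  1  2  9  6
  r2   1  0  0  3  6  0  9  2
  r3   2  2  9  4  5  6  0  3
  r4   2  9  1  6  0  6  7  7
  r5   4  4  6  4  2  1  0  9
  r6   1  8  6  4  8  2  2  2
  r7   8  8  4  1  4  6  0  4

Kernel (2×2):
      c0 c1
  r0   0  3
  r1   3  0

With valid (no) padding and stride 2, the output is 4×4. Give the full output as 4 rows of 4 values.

Output[0,0]: The receptive field on the input at this output position is [7 4 / 2 3]. Elementwise product with the kernel and sum: 4·3 + 2·3.
Output[0,1]: The receptive field on the input at this output position is [4 6 / 9 3]. Elementwise product with the kernel and sum: 6·3 + 9·3.

18 45 21 27
6 36 15 6
39 36 24 21
48 24 18 6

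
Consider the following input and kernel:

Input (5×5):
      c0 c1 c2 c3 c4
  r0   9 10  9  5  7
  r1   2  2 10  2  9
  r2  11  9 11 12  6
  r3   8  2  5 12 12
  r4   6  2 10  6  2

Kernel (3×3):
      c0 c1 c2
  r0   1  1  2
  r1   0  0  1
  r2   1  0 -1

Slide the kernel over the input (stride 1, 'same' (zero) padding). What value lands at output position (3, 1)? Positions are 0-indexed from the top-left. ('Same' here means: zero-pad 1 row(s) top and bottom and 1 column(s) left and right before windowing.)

The receptive field on the zero-padded input at this output position is [11 9 11 / 8 2 5 / 6 2 10]. Elementwise product with the kernel and sum: 11·1 + 9·1 + 11·2 + 5·1 + 6·1 + 10·-1.

43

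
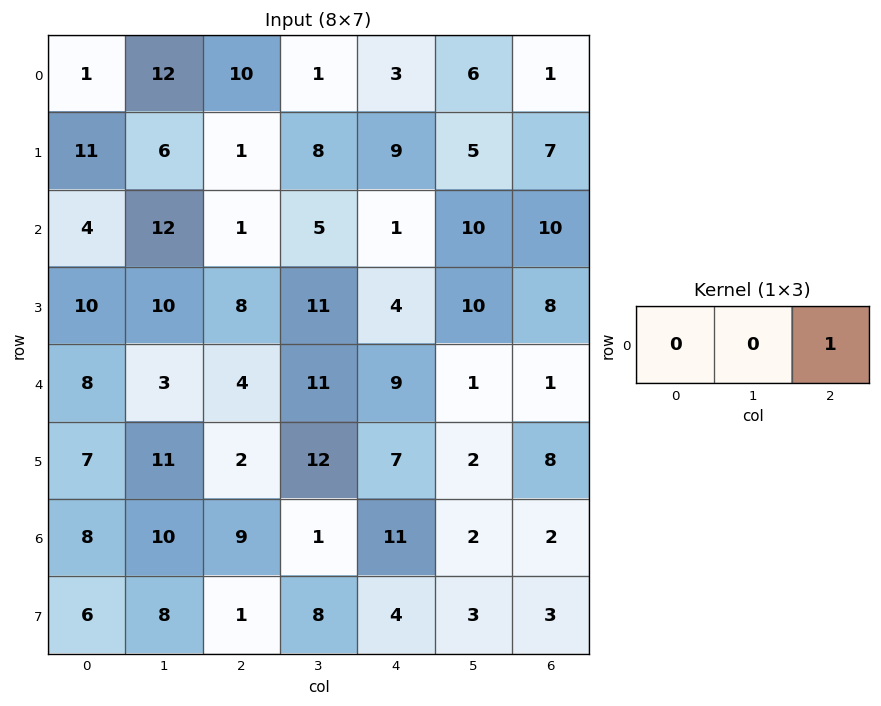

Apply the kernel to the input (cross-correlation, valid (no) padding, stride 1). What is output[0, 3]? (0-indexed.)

6

The receptive field on the input at this output position is [1 3 6]. Elementwise product with the kernel and sum: 6·1.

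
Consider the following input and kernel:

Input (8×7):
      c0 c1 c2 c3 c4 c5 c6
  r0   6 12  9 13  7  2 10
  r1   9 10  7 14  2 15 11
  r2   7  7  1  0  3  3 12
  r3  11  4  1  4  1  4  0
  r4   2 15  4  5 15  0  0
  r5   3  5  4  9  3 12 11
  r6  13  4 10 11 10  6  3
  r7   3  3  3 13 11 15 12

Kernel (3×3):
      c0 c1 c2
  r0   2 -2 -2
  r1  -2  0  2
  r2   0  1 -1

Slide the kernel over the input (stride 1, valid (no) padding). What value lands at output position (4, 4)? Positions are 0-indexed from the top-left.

The receptive field on the input at this output position is [15 0 0 / 3 12 11 / 10 6 3]. Elementwise product with the kernel and sum: 15·2 + 0·-2 + 0·-2 + 3·-2 + 11·2 + 6·1 + 3·-1.

49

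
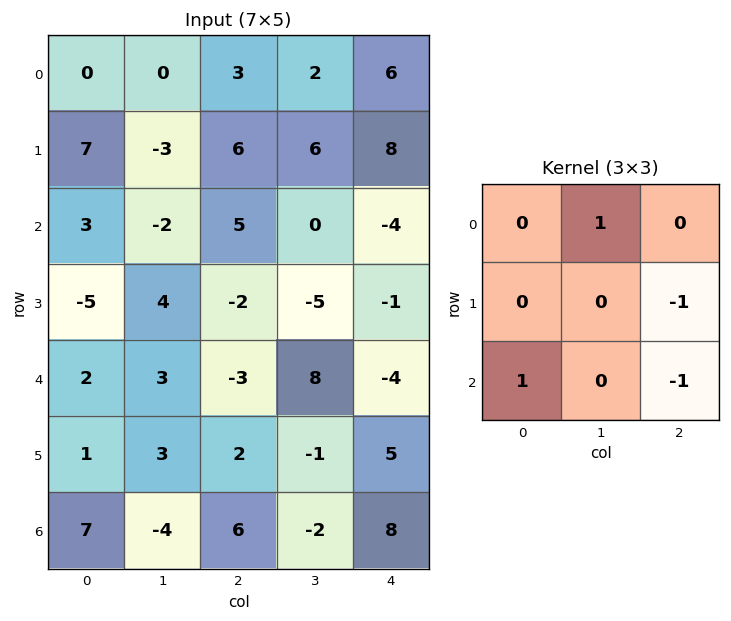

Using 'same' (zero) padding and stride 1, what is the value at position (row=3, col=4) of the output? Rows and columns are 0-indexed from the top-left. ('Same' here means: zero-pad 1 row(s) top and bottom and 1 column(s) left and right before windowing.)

The receptive field on the zero-padded input at this output position is [0 -4 0 / -5 -1 0 / 8 -4 0]. Elementwise product with the kernel and sum: -4·1 + 0·-1 + 8·1 + 0·-1.

4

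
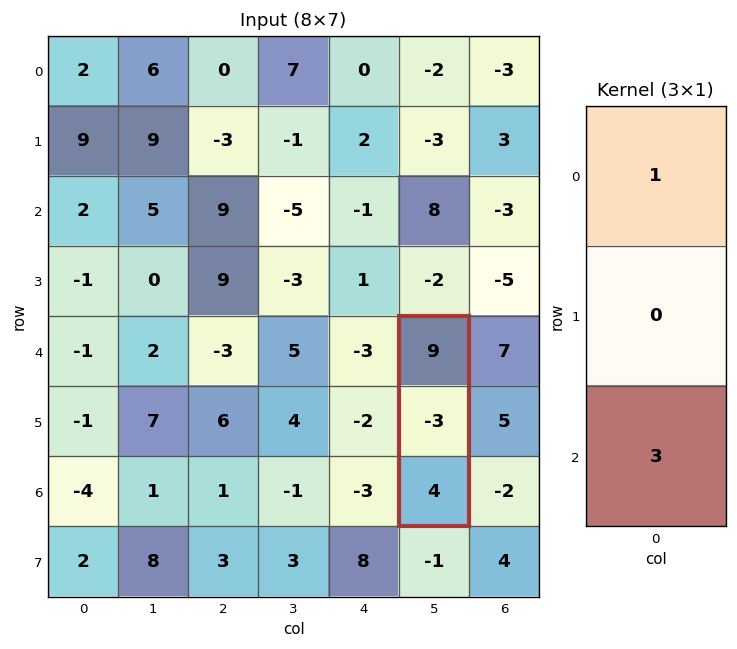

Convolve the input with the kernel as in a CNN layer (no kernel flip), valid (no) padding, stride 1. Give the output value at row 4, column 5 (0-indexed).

The receptive field on the input at this output position is [9 / -3 / 4]. Elementwise product with the kernel and sum: 9·1 + 4·3.

21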